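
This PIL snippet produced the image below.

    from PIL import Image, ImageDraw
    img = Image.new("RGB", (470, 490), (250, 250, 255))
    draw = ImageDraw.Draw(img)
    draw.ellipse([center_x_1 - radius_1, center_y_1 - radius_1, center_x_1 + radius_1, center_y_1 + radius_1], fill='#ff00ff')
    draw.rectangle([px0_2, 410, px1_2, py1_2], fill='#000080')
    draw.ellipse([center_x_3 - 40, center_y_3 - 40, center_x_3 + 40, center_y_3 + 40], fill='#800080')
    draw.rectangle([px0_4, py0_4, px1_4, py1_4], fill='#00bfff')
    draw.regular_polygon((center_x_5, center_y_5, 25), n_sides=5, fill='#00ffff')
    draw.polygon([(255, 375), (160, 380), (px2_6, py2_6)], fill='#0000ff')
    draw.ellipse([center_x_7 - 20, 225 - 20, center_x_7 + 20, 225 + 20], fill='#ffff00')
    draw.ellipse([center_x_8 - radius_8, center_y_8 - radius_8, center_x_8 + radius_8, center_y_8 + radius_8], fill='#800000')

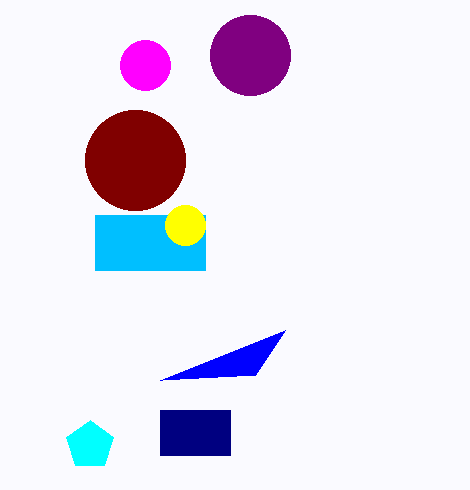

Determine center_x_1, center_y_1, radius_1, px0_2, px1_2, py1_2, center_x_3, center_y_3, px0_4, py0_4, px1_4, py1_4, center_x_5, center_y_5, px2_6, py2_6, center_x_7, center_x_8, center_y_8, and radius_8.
center_x_1 = 145
center_y_1 = 65
radius_1 = 25
px0_2 = 160
px1_2 = 230
py1_2 = 455
center_x_3 = 250
center_y_3 = 55
px0_4 = 95
py0_4 = 215
px1_4 = 205
py1_4 = 270
center_x_5 = 90
center_y_5 = 445
px2_6 = 285
py2_6 = 330
center_x_7 = 185
center_x_8 = 135
center_y_8 = 160
radius_8 = 50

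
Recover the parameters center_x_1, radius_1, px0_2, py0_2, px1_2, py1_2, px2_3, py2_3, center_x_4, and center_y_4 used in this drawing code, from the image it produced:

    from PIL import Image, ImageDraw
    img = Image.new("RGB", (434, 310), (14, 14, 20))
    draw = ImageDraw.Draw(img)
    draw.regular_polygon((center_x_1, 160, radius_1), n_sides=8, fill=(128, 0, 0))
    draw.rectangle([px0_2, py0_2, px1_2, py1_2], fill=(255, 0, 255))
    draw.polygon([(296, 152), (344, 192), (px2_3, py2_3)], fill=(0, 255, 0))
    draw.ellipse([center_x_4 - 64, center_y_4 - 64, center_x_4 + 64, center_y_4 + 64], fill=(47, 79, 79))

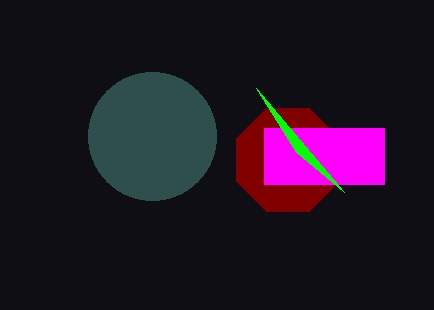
center_x_1 = 288
radius_1 = 56
px0_2 = 264
py0_2 = 128
px1_2 = 384
py1_2 = 184
px2_3 = 256
py2_3 = 88
center_x_4 = 152
center_y_4 = 136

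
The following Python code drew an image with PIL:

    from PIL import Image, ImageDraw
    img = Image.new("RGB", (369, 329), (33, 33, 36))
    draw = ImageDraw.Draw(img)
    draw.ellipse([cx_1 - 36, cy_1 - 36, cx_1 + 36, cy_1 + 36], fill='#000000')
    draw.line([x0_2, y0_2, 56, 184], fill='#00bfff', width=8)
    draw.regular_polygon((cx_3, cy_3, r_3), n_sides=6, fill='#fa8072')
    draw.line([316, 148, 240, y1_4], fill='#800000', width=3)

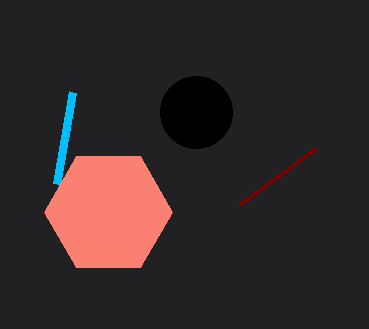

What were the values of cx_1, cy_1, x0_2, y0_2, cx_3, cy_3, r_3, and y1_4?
cx_1 = 196
cy_1 = 112
x0_2 = 72
y0_2 = 92
cx_3 = 108
cy_3 = 212
r_3 = 64
y1_4 = 204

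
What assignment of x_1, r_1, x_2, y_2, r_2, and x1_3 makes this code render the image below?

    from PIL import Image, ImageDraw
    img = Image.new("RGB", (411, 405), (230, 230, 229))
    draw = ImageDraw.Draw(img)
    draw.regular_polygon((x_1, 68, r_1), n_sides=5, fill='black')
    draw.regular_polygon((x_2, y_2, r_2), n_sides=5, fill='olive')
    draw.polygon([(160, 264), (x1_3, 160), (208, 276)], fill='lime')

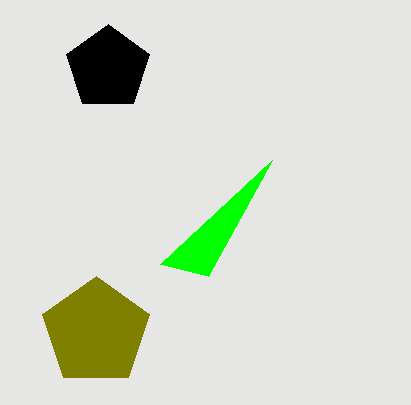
x_1 = 108; r_1 = 44; x_2 = 96; y_2 = 332; r_2 = 56; x1_3 = 272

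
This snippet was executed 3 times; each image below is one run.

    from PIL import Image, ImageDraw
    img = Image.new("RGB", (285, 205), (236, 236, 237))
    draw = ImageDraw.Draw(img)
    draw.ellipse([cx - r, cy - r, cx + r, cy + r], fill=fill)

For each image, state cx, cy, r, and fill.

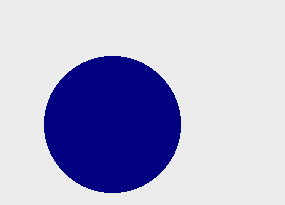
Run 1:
cx = 112, cy = 124, r = 68, fill = 'navy'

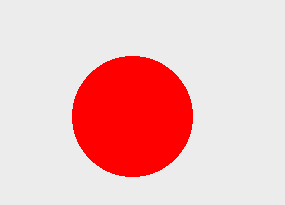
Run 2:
cx = 132; cy = 116; r = 60; fill = 'red'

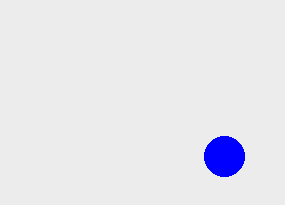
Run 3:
cx = 224
cy = 156
r = 20
fill = 'blue'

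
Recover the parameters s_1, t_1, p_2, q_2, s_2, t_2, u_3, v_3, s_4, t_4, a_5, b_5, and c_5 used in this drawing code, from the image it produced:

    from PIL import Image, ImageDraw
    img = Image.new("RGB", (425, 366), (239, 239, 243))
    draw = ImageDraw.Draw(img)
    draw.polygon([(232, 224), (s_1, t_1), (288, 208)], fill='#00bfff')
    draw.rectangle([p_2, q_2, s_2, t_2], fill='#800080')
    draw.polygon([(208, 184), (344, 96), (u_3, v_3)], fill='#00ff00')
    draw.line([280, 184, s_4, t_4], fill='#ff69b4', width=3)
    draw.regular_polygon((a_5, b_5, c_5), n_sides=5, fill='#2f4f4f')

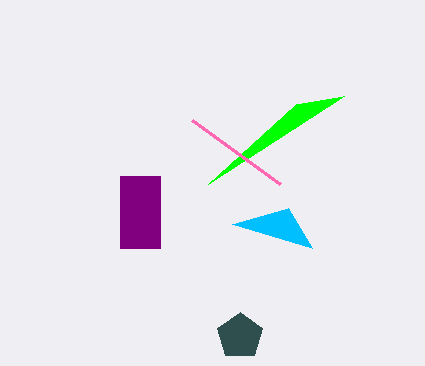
s_1 = 312
t_1 = 248
p_2 = 120
q_2 = 176
s_2 = 160
t_2 = 248
u_3 = 296
v_3 = 104
s_4 = 192
t_4 = 120
a_5 = 240
b_5 = 336
c_5 = 24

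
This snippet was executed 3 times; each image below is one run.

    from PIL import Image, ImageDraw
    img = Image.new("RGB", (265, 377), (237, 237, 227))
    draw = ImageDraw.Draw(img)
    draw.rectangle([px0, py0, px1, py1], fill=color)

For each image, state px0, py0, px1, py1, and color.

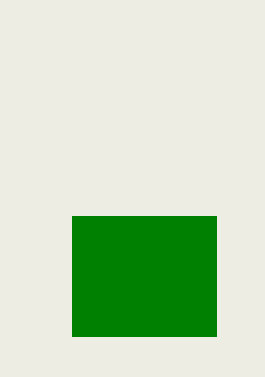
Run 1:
px0 = 72
py0 = 216
px1 = 216
py1 = 336
color = 'green'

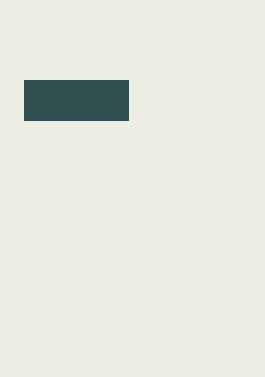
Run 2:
px0 = 24
py0 = 80
px1 = 128
py1 = 120
color = 'darkslategray'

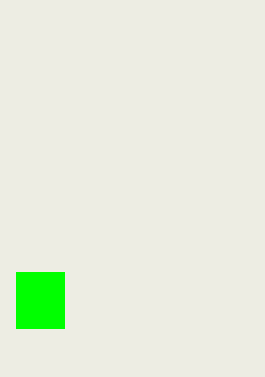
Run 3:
px0 = 16, py0 = 272, px1 = 64, py1 = 328, color = 'lime'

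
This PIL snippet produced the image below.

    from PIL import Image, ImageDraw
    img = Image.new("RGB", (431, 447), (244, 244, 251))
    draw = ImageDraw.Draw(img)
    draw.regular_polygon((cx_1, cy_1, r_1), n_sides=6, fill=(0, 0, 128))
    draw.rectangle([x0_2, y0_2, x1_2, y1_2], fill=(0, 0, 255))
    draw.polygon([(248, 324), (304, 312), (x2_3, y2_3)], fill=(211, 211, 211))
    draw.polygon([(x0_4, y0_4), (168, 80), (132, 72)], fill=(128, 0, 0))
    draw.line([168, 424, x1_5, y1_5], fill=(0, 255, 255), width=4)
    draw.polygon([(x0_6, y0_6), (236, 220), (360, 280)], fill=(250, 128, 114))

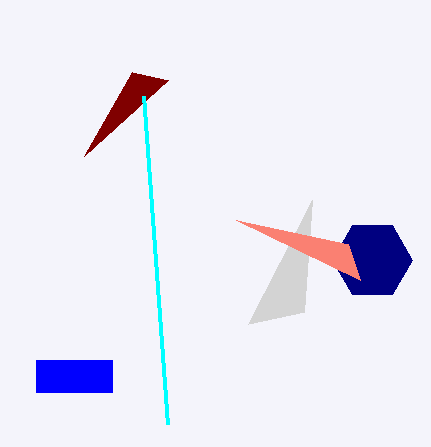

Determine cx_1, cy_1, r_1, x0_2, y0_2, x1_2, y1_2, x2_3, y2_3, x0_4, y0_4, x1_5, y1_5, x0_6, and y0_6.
cx_1 = 372, cy_1 = 260, r_1 = 40, x0_2 = 36, y0_2 = 360, x1_2 = 112, y1_2 = 392, x2_3 = 312, y2_3 = 200, x0_4 = 84, y0_4 = 156, x1_5 = 144, y1_5 = 96, x0_6 = 348, y0_6 = 244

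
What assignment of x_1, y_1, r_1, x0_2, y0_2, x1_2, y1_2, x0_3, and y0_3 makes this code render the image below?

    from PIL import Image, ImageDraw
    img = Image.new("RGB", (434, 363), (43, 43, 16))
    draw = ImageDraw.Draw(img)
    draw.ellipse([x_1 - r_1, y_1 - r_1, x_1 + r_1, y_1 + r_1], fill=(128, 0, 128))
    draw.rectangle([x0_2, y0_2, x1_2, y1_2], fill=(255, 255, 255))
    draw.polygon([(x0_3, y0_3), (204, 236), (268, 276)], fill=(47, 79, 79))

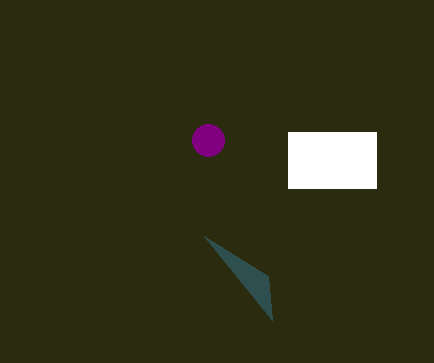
x_1 = 208
y_1 = 140
r_1 = 16
x0_2 = 288
y0_2 = 132
x1_2 = 376
y1_2 = 188
x0_3 = 272
y0_3 = 320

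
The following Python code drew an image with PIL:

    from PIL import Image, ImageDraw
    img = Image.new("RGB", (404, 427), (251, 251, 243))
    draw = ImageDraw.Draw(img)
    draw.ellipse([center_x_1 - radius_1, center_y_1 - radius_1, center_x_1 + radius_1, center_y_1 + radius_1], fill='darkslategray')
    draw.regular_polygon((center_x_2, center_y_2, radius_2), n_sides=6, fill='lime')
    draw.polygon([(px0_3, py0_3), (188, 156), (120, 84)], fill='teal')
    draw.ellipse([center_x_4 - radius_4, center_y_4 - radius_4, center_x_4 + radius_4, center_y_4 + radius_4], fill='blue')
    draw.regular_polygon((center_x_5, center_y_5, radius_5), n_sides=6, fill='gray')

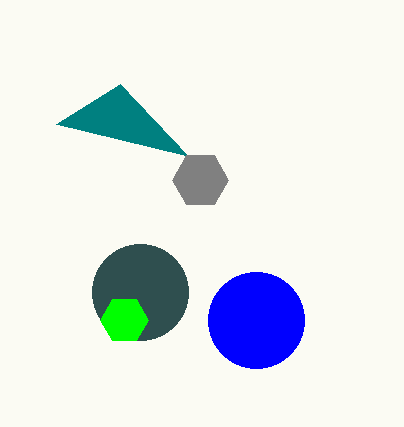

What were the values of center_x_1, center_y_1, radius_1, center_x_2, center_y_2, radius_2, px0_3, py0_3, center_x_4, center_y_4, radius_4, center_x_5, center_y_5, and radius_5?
center_x_1 = 140; center_y_1 = 292; radius_1 = 48; center_x_2 = 124; center_y_2 = 320; radius_2 = 24; px0_3 = 56; py0_3 = 124; center_x_4 = 256; center_y_4 = 320; radius_4 = 48; center_x_5 = 200; center_y_5 = 180; radius_5 = 28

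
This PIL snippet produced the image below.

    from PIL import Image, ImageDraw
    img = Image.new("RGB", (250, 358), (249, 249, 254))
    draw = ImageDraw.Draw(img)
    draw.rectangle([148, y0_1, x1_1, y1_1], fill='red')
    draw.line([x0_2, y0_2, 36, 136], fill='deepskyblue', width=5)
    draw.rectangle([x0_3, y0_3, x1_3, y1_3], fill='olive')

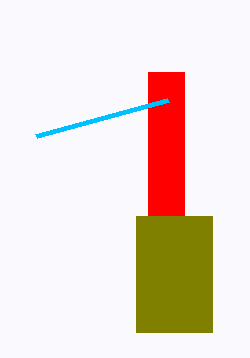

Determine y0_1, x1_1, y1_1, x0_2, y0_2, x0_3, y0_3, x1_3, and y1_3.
y0_1 = 72
x1_1 = 184
y1_1 = 216
x0_2 = 168
y0_2 = 100
x0_3 = 136
y0_3 = 216
x1_3 = 212
y1_3 = 332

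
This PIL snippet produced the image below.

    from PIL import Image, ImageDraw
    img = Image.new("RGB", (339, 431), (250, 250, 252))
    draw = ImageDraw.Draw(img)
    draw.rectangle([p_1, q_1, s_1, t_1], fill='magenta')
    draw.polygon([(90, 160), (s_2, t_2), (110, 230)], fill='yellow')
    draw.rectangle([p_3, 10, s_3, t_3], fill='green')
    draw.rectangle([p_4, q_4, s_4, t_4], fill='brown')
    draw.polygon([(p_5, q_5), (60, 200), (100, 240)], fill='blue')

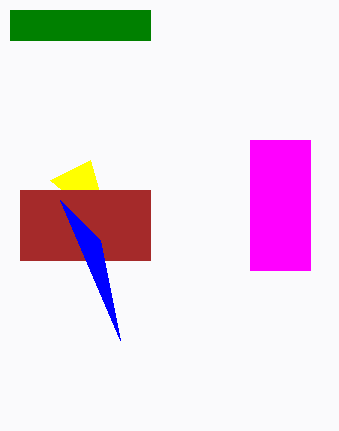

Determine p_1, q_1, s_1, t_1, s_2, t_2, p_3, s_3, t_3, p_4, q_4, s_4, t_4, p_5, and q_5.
p_1 = 250
q_1 = 140
s_1 = 310
t_1 = 270
s_2 = 50
t_2 = 180
p_3 = 10
s_3 = 150
t_3 = 40
p_4 = 20
q_4 = 190
s_4 = 150
t_4 = 260
p_5 = 120
q_5 = 340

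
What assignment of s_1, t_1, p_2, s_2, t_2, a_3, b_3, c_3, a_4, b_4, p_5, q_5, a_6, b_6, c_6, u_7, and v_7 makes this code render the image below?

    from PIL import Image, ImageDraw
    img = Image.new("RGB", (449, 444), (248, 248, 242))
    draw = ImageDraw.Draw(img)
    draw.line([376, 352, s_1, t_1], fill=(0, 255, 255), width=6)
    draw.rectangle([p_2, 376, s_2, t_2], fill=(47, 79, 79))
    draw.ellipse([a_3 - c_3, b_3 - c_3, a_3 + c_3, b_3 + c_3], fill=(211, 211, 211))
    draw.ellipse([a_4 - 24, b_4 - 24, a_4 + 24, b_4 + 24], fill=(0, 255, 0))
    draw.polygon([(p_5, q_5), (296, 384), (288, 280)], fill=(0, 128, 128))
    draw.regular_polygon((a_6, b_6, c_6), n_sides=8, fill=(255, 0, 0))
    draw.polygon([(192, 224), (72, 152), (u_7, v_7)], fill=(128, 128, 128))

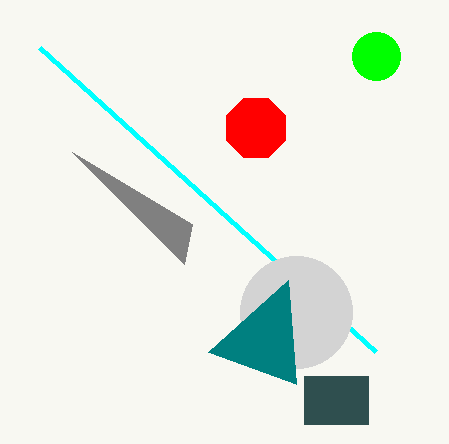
s_1 = 40, t_1 = 48, p_2 = 304, s_2 = 368, t_2 = 424, a_3 = 296, b_3 = 312, c_3 = 56, a_4 = 376, b_4 = 56, p_5 = 208, q_5 = 352, a_6 = 256, b_6 = 128, c_6 = 32, u_7 = 184, v_7 = 264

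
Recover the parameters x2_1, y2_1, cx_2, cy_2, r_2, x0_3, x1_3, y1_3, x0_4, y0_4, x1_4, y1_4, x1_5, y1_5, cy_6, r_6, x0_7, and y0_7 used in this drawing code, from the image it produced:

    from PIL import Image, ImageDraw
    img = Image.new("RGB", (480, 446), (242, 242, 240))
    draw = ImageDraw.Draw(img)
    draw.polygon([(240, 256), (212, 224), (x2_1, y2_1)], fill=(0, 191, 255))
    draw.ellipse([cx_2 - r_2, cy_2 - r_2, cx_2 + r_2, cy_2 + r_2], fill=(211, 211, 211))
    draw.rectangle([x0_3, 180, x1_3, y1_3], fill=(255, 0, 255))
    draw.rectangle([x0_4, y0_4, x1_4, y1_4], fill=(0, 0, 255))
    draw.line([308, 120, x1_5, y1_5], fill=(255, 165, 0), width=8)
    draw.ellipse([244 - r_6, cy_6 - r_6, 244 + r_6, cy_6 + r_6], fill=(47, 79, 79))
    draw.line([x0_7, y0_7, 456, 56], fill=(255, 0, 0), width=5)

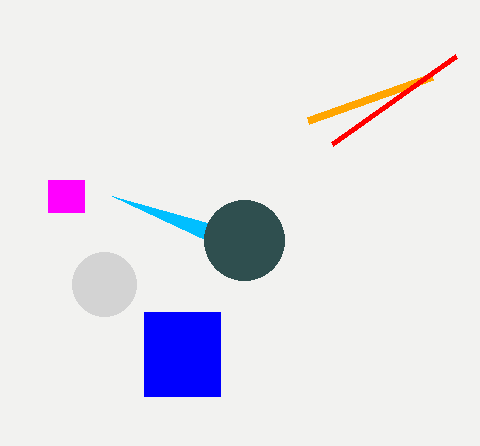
x2_1 = 112
y2_1 = 196
cx_2 = 104
cy_2 = 284
r_2 = 32
x0_3 = 48
x1_3 = 84
y1_3 = 212
x0_4 = 144
y0_4 = 312
x1_4 = 220
y1_4 = 396
x1_5 = 432
y1_5 = 76
cy_6 = 240
r_6 = 40
x0_7 = 332
y0_7 = 144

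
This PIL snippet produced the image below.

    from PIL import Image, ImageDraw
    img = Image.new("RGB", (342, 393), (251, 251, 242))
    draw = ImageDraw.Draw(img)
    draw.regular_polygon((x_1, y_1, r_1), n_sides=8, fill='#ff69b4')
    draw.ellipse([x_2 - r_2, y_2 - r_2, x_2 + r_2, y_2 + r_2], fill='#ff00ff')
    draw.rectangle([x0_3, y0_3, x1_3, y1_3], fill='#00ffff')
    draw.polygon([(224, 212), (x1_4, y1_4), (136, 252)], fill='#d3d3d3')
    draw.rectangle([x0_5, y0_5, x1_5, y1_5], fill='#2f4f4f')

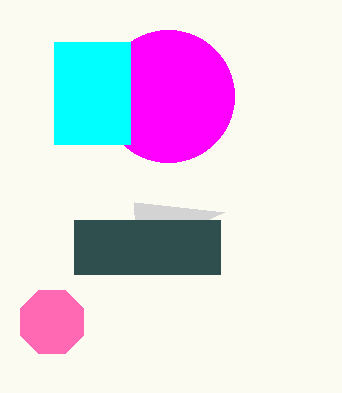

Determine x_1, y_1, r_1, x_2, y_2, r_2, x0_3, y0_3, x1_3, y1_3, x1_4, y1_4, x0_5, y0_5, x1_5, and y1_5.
x_1 = 52, y_1 = 322, r_1 = 34, x_2 = 168, y_2 = 96, r_2 = 66, x0_3 = 54, y0_3 = 42, x1_3 = 130, y1_3 = 144, x1_4 = 134, y1_4 = 202, x0_5 = 74, y0_5 = 220, x1_5 = 220, y1_5 = 274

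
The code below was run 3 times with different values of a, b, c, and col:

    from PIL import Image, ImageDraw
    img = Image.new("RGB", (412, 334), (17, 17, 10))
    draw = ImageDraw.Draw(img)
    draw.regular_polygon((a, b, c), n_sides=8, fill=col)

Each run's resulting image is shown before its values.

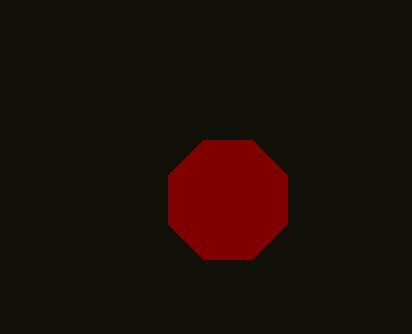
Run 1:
a = 228, b = 200, c = 64, col = 'maroon'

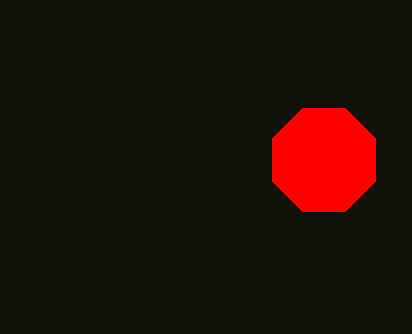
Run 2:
a = 324; b = 160; c = 56; col = 'red'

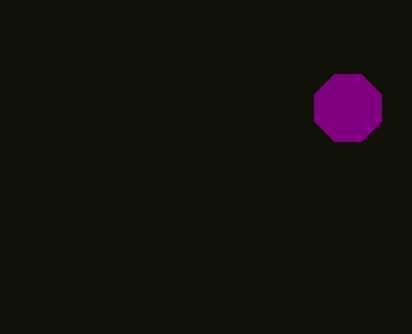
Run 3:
a = 348
b = 108
c = 36
col = 'purple'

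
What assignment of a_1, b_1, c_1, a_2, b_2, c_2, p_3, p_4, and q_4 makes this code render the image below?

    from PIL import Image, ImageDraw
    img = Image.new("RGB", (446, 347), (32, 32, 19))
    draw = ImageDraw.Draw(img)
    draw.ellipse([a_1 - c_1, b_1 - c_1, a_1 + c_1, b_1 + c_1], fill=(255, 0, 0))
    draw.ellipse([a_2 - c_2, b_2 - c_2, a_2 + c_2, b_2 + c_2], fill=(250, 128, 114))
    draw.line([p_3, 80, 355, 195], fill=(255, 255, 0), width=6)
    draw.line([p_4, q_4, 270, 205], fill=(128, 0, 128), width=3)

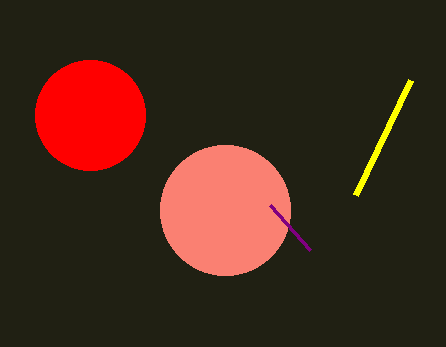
a_1 = 90, b_1 = 115, c_1 = 55, a_2 = 225, b_2 = 210, c_2 = 65, p_3 = 410, p_4 = 310, q_4 = 250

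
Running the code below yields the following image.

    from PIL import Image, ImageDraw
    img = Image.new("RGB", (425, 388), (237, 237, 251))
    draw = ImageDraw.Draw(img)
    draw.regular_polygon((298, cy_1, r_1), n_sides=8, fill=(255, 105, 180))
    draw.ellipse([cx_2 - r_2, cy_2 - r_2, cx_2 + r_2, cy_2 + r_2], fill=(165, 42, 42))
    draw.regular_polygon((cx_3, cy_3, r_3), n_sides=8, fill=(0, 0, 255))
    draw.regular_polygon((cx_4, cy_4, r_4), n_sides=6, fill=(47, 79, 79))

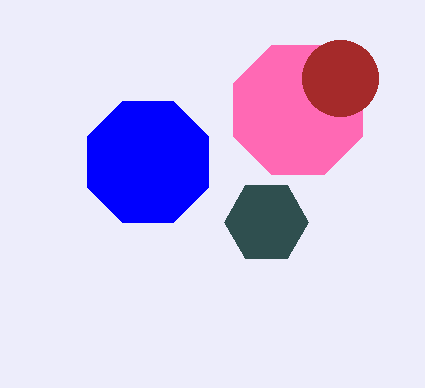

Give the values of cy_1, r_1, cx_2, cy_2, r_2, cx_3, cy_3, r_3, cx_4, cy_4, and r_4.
cy_1 = 110; r_1 = 70; cx_2 = 340; cy_2 = 78; r_2 = 38; cx_3 = 148; cy_3 = 162; r_3 = 66; cx_4 = 266; cy_4 = 222; r_4 = 42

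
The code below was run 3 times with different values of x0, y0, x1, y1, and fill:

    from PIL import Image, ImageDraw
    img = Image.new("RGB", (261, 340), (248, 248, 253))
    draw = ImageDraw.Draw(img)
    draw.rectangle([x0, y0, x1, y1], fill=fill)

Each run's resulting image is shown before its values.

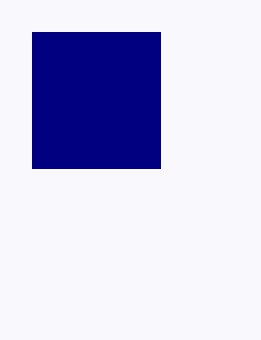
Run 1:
x0 = 32
y0 = 32
x1 = 160
y1 = 168
fill = 'navy'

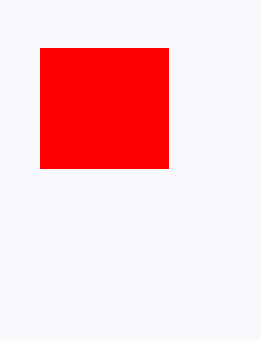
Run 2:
x0 = 40
y0 = 48
x1 = 168
y1 = 168
fill = 'red'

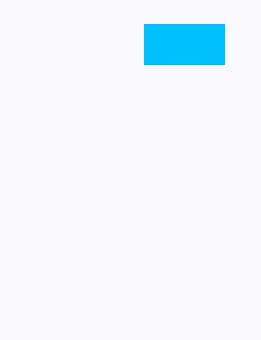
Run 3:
x0 = 144; y0 = 24; x1 = 224; y1 = 64; fill = 'deepskyblue'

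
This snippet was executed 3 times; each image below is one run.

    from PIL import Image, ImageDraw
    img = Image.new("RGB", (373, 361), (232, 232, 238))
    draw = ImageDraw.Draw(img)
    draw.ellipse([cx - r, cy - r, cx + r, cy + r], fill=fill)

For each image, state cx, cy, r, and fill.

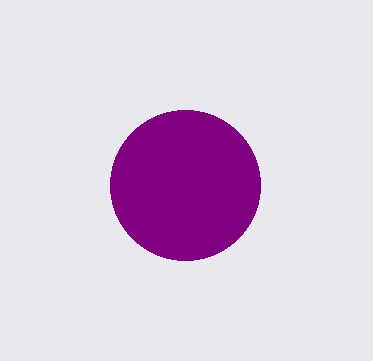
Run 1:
cx = 185
cy = 185
r = 75
fill = 'purple'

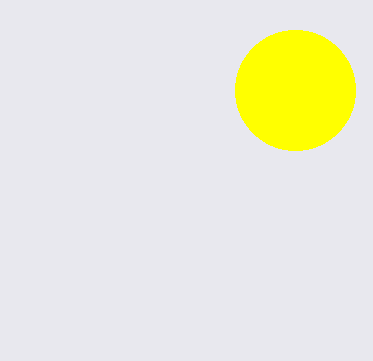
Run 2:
cx = 295, cy = 90, r = 60, fill = 'yellow'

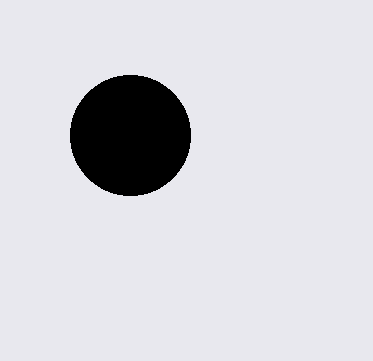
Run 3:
cx = 130; cy = 135; r = 60; fill = 'black'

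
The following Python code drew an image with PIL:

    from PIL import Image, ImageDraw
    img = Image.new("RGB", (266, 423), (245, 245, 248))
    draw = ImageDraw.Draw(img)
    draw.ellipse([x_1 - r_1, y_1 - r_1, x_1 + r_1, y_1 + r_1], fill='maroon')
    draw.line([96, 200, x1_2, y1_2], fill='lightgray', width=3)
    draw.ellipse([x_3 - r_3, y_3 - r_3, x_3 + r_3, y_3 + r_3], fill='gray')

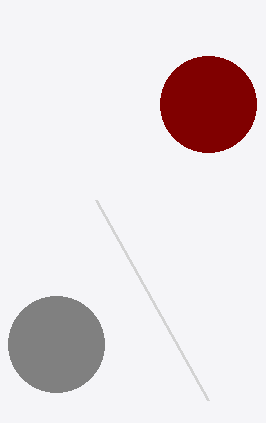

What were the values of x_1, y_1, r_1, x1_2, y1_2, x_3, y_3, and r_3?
x_1 = 208
y_1 = 104
r_1 = 48
x1_2 = 208
y1_2 = 400
x_3 = 56
y_3 = 344
r_3 = 48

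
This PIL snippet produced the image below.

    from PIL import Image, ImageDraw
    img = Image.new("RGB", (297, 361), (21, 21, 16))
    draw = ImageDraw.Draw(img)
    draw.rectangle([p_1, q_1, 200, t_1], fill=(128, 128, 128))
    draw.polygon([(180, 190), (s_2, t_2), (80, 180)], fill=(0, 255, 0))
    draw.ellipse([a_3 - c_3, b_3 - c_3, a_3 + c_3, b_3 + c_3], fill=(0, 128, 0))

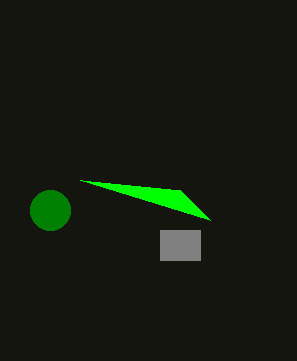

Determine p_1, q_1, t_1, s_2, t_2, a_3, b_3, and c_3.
p_1 = 160
q_1 = 230
t_1 = 260
s_2 = 210
t_2 = 220
a_3 = 50
b_3 = 210
c_3 = 20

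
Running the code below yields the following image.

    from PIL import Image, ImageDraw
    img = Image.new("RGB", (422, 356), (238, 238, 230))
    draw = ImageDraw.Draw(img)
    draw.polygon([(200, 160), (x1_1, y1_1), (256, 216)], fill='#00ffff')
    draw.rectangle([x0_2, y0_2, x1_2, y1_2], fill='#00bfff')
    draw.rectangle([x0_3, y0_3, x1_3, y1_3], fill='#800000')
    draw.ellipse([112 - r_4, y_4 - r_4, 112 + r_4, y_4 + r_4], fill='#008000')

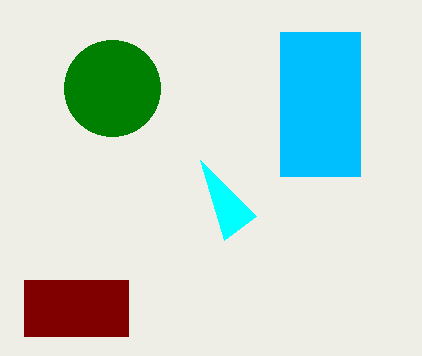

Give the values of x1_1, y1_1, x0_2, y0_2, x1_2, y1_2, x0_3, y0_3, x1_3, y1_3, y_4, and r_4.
x1_1 = 224; y1_1 = 240; x0_2 = 280; y0_2 = 32; x1_2 = 360; y1_2 = 176; x0_3 = 24; y0_3 = 280; x1_3 = 128; y1_3 = 336; y_4 = 88; r_4 = 48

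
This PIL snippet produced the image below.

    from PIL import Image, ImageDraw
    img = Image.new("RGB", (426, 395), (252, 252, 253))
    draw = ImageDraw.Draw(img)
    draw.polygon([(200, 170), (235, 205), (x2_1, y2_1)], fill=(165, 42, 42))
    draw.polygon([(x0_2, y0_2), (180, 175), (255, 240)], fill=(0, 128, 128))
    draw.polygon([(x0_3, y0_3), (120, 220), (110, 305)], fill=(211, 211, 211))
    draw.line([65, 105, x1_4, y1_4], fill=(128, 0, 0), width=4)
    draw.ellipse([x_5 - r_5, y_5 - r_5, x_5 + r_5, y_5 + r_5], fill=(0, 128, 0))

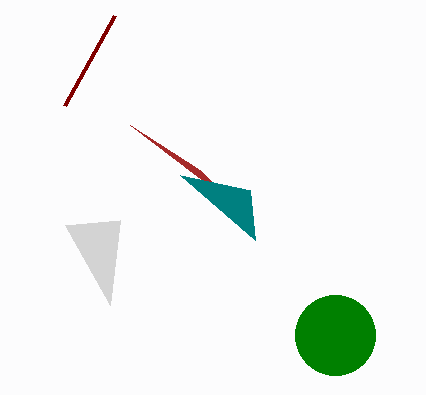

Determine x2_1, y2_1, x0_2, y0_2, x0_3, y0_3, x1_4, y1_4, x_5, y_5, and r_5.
x2_1 = 130; y2_1 = 125; x0_2 = 250; y0_2 = 190; x0_3 = 65; y0_3 = 225; x1_4 = 115; y1_4 = 15; x_5 = 335; y_5 = 335; r_5 = 40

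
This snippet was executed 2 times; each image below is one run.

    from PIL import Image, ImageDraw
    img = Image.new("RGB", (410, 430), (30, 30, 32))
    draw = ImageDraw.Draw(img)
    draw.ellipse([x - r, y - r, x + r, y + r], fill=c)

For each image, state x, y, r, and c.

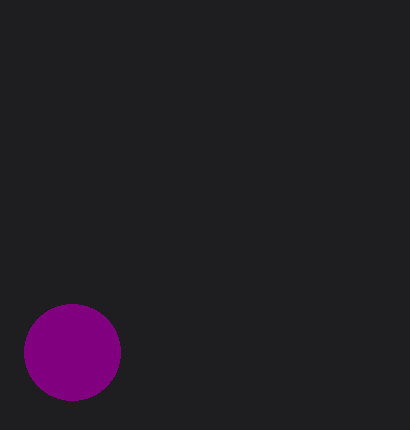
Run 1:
x = 72; y = 352; r = 48; c = 'purple'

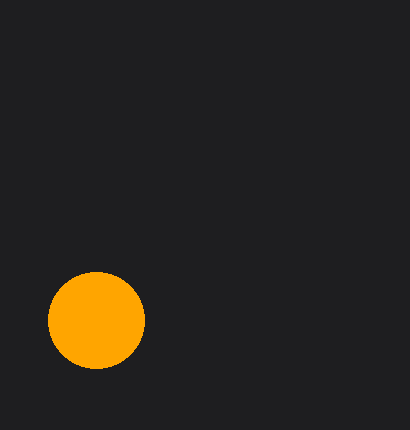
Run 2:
x = 96, y = 320, r = 48, c = 'orange'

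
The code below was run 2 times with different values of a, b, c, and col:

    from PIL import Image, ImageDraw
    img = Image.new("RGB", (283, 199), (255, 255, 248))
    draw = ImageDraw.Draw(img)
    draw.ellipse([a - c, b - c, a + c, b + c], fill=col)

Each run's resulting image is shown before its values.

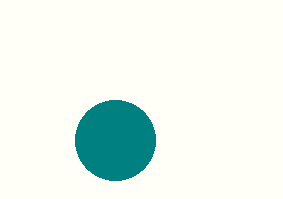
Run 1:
a = 115; b = 140; c = 40; col = 'teal'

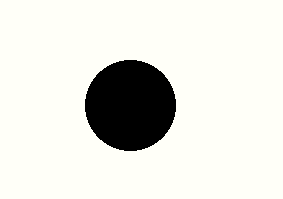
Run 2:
a = 130, b = 105, c = 45, col = 'black'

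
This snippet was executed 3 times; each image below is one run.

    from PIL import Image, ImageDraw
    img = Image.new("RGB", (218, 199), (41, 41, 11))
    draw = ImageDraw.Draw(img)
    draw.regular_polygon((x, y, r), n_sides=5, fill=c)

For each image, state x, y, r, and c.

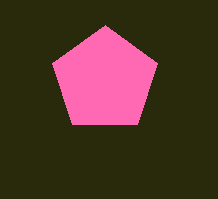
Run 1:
x = 105
y = 80
r = 55
c = 'hotpink'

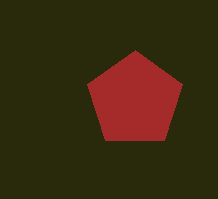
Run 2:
x = 135, y = 100, r = 50, c = 'brown'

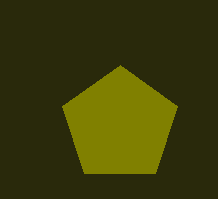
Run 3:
x = 120, y = 125, r = 60, c = 'olive'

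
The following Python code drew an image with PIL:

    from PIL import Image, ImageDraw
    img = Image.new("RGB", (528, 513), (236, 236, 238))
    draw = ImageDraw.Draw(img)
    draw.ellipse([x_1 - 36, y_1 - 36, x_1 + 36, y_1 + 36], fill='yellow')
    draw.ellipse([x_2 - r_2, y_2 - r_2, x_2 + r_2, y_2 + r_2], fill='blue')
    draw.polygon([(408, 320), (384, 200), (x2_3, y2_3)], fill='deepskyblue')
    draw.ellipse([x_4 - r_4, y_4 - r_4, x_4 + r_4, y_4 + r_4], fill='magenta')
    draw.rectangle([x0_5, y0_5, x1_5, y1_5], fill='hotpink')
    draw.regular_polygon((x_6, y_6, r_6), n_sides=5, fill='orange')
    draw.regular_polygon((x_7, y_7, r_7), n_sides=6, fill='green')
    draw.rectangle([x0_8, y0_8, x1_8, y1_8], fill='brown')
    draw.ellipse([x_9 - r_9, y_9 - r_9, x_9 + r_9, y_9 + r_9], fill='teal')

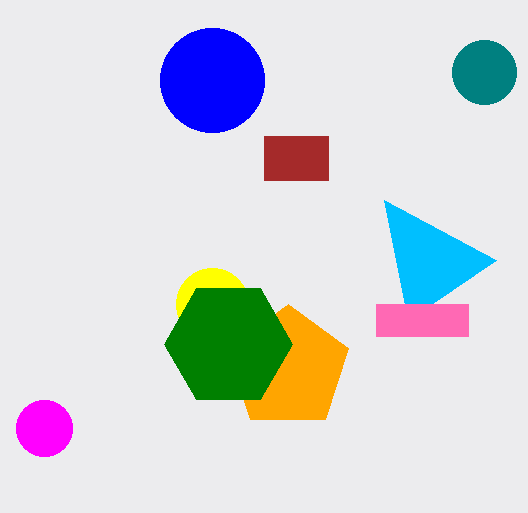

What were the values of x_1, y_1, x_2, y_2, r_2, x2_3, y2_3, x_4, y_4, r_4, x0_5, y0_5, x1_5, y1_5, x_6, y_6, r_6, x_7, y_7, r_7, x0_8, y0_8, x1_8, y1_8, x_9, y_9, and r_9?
x_1 = 212; y_1 = 304; x_2 = 212; y_2 = 80; r_2 = 52; x2_3 = 496; y2_3 = 260; x_4 = 44; y_4 = 428; r_4 = 28; x0_5 = 376; y0_5 = 304; x1_5 = 468; y1_5 = 336; x_6 = 288; y_6 = 368; r_6 = 64; x_7 = 228; y_7 = 344; r_7 = 64; x0_8 = 264; y0_8 = 136; x1_8 = 328; y1_8 = 180; x_9 = 484; y_9 = 72; r_9 = 32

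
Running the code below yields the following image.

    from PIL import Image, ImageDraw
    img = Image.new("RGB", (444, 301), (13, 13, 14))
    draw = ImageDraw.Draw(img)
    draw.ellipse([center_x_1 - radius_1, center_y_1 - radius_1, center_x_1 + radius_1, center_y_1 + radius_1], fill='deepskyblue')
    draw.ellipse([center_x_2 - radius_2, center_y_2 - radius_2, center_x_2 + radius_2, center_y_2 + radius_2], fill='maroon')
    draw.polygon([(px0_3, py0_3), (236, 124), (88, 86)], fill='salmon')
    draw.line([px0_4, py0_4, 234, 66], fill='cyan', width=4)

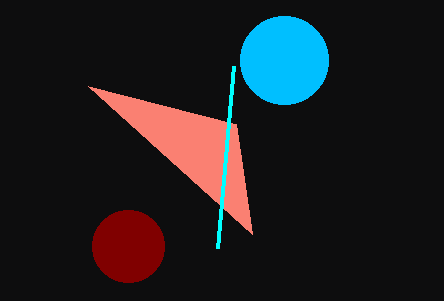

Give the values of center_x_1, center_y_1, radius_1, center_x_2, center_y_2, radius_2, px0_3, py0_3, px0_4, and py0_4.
center_x_1 = 284; center_y_1 = 60; radius_1 = 44; center_x_2 = 128; center_y_2 = 246; radius_2 = 36; px0_3 = 252; py0_3 = 234; px0_4 = 218; py0_4 = 248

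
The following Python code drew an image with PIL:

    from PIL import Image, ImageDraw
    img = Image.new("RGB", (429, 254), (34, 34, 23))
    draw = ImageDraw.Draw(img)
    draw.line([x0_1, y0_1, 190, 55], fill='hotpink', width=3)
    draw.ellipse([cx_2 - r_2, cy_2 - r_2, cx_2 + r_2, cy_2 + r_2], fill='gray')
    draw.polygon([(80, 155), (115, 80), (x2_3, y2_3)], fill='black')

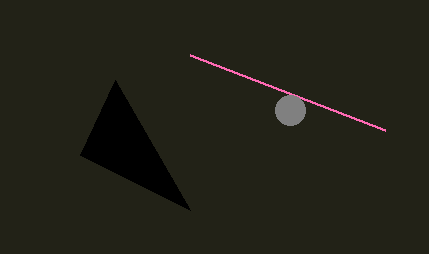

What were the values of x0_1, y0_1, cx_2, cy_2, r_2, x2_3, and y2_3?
x0_1 = 385; y0_1 = 130; cx_2 = 290; cy_2 = 110; r_2 = 15; x2_3 = 190; y2_3 = 210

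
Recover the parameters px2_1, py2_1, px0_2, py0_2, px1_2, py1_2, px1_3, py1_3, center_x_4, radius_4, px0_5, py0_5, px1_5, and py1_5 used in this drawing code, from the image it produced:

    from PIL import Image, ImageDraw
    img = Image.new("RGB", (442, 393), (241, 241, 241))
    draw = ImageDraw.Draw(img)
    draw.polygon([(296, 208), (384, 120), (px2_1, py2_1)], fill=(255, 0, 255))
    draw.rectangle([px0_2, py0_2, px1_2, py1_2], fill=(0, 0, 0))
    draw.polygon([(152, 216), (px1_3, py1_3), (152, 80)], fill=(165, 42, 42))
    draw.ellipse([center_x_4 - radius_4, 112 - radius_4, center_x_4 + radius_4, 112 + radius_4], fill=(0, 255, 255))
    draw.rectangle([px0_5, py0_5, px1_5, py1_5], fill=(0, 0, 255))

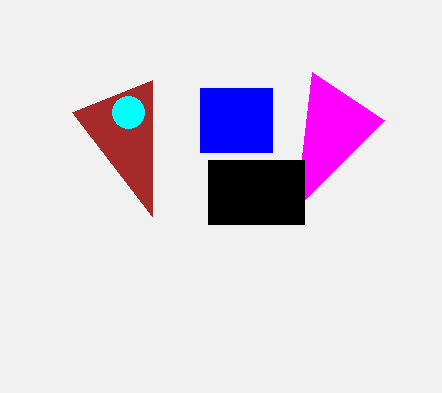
px2_1 = 312; py2_1 = 72; px0_2 = 208; py0_2 = 160; px1_2 = 304; py1_2 = 224; px1_3 = 72; py1_3 = 112; center_x_4 = 128; radius_4 = 16; px0_5 = 200; py0_5 = 88; px1_5 = 272; py1_5 = 152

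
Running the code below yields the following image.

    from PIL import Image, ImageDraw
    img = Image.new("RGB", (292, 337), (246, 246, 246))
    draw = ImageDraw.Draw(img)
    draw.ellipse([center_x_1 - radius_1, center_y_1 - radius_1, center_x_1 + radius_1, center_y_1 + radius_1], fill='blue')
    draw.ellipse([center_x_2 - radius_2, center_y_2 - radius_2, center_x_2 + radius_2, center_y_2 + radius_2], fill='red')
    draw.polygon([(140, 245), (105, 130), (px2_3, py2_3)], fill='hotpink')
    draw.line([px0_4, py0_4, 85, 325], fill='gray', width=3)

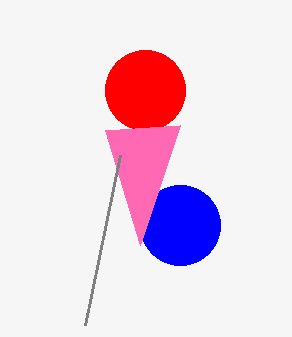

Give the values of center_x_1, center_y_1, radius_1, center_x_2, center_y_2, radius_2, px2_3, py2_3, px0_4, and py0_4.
center_x_1 = 180, center_y_1 = 225, radius_1 = 40, center_x_2 = 145, center_y_2 = 90, radius_2 = 40, px2_3 = 180, py2_3 = 125, px0_4 = 120, py0_4 = 155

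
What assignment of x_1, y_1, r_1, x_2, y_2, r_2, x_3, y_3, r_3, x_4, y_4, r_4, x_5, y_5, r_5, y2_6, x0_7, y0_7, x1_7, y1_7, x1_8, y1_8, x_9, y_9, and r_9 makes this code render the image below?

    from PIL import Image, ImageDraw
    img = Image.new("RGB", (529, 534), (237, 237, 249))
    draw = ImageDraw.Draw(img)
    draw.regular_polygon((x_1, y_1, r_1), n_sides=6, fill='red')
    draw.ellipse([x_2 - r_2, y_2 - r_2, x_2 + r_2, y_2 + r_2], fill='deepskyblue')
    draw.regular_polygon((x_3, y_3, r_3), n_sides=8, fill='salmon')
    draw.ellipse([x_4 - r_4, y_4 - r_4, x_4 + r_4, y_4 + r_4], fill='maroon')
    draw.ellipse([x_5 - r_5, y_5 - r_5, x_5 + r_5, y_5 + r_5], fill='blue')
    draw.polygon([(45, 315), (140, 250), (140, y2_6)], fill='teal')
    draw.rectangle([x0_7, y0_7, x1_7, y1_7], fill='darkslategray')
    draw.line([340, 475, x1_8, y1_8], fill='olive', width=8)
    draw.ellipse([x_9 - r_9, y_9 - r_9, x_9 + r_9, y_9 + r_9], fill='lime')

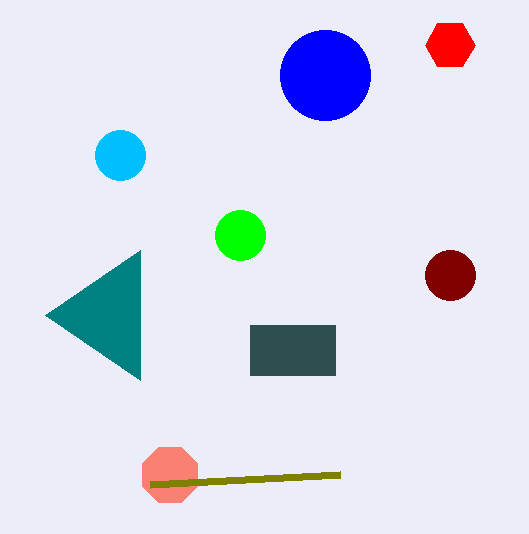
x_1 = 450
y_1 = 45
r_1 = 25
x_2 = 120
y_2 = 155
r_2 = 25
x_3 = 170
y_3 = 475
r_3 = 30
x_4 = 450
y_4 = 275
r_4 = 25
x_5 = 325
y_5 = 75
r_5 = 45
y2_6 = 380
x0_7 = 250
y0_7 = 325
x1_7 = 335
y1_7 = 375
x1_8 = 150
y1_8 = 485
x_9 = 240
y_9 = 235
r_9 = 25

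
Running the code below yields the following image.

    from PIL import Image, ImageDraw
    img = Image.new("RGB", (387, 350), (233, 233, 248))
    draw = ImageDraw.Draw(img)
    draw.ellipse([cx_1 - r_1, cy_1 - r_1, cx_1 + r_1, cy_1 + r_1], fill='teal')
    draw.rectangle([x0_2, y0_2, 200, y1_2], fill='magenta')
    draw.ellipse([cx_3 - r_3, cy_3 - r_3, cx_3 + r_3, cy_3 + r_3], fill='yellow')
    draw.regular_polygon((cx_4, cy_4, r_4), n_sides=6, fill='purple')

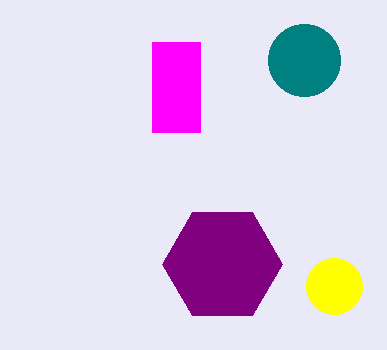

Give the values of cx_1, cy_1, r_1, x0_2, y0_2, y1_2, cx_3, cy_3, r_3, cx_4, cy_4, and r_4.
cx_1 = 304, cy_1 = 60, r_1 = 36, x0_2 = 152, y0_2 = 42, y1_2 = 132, cx_3 = 334, cy_3 = 286, r_3 = 28, cx_4 = 222, cy_4 = 264, r_4 = 60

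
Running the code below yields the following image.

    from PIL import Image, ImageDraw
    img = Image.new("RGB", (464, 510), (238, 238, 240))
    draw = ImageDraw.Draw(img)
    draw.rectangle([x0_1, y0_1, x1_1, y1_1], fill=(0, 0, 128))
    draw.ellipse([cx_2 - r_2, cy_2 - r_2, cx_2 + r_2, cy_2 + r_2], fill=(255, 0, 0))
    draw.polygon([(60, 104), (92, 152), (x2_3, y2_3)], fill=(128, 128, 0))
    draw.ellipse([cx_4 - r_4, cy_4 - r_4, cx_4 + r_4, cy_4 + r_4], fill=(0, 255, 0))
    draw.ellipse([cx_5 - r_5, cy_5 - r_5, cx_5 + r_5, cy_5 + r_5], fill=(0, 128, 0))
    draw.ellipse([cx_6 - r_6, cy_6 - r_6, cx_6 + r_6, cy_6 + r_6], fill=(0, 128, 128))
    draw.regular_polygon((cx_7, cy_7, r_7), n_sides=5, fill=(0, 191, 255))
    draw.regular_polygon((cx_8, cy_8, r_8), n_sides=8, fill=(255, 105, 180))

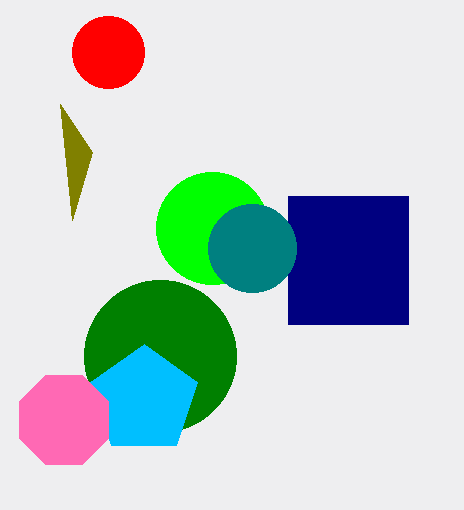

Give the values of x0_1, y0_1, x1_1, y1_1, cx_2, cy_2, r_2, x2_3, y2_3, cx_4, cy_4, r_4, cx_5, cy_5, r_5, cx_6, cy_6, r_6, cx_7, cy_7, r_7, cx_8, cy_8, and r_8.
x0_1 = 288, y0_1 = 196, x1_1 = 408, y1_1 = 324, cx_2 = 108, cy_2 = 52, r_2 = 36, x2_3 = 72, y2_3 = 220, cx_4 = 212, cy_4 = 228, r_4 = 56, cx_5 = 160, cy_5 = 356, r_5 = 76, cx_6 = 252, cy_6 = 248, r_6 = 44, cx_7 = 144, cy_7 = 400, r_7 = 56, cx_8 = 64, cy_8 = 420, r_8 = 48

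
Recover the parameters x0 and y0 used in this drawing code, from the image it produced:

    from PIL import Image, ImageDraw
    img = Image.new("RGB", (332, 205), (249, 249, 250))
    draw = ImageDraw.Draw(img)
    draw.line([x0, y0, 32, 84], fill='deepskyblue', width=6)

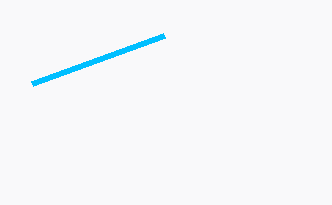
x0 = 164; y0 = 36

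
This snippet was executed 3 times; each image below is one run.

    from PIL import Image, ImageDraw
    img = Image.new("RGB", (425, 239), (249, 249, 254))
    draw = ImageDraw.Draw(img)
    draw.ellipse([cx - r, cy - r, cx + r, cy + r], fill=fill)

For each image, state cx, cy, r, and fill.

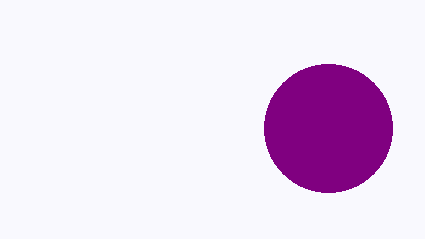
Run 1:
cx = 328
cy = 128
r = 64
fill = 'purple'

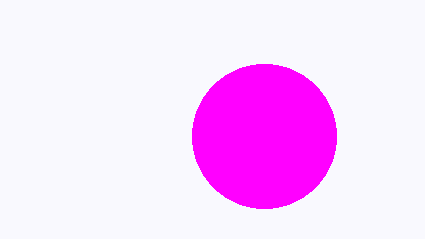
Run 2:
cx = 264, cy = 136, r = 72, fill = 'magenta'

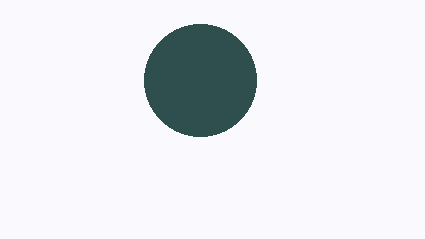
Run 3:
cx = 200; cy = 80; r = 56; fill = 'darkslategray'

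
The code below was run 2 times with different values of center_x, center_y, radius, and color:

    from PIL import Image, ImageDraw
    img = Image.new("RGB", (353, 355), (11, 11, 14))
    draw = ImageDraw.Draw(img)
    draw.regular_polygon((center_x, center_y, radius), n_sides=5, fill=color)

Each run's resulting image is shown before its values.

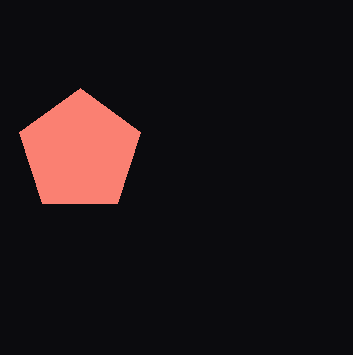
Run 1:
center_x = 80; center_y = 152; radius = 64; color = 'salmon'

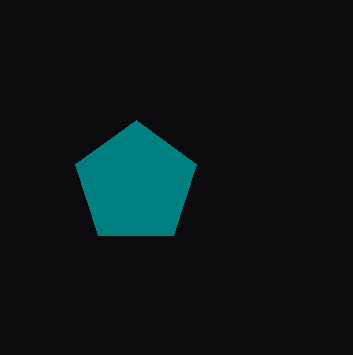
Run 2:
center_x = 136
center_y = 184
radius = 64
color = 'teal'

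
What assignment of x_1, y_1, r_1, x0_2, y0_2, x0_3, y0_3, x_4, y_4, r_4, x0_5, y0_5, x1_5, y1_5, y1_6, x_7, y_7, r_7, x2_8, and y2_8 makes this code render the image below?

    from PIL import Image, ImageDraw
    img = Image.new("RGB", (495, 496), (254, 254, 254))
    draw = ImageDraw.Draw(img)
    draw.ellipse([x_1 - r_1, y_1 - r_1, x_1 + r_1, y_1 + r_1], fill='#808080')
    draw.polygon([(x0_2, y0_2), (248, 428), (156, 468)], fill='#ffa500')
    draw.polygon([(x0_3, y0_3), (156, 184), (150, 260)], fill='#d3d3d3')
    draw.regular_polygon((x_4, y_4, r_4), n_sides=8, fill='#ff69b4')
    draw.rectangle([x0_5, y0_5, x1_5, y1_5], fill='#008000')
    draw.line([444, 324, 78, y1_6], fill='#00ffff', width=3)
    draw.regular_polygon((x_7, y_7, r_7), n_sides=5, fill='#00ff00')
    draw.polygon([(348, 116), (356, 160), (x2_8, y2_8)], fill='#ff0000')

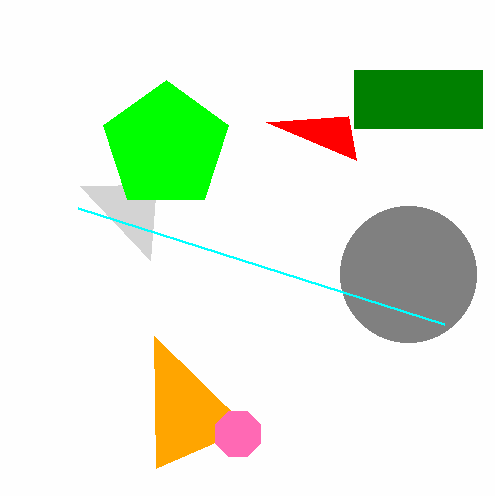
x_1 = 408
y_1 = 274
r_1 = 68
x0_2 = 154
y0_2 = 336
x0_3 = 80
y0_3 = 186
x_4 = 238
y_4 = 434
r_4 = 24
x0_5 = 354
y0_5 = 70
x1_5 = 482
y1_5 = 128
y1_6 = 208
x_7 = 166
y_7 = 146
r_7 = 66
x2_8 = 266
y2_8 = 122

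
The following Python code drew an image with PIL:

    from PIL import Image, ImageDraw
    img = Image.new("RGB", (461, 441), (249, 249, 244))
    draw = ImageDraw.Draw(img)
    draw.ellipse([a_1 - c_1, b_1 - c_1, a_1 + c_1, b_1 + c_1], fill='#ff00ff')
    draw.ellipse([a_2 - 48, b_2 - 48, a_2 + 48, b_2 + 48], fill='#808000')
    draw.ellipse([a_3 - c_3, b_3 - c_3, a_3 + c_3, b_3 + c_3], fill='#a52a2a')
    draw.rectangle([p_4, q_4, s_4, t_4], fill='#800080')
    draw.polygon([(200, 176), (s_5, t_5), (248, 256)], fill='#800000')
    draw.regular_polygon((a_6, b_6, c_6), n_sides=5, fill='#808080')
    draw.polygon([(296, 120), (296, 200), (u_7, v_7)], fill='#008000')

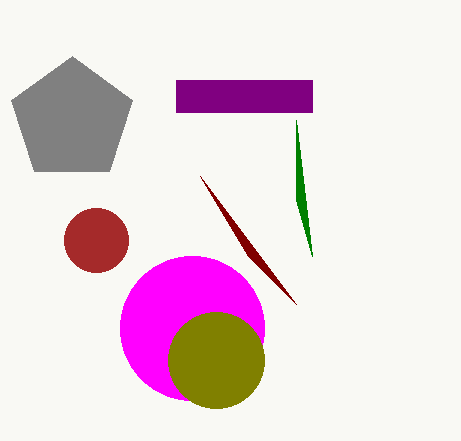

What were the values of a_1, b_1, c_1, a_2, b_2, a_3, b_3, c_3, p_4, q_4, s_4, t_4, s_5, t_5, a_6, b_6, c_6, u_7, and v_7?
a_1 = 192; b_1 = 328; c_1 = 72; a_2 = 216; b_2 = 360; a_3 = 96; b_3 = 240; c_3 = 32; p_4 = 176; q_4 = 80; s_4 = 312; t_4 = 112; s_5 = 296; t_5 = 304; a_6 = 72; b_6 = 120; c_6 = 64; u_7 = 312; v_7 = 256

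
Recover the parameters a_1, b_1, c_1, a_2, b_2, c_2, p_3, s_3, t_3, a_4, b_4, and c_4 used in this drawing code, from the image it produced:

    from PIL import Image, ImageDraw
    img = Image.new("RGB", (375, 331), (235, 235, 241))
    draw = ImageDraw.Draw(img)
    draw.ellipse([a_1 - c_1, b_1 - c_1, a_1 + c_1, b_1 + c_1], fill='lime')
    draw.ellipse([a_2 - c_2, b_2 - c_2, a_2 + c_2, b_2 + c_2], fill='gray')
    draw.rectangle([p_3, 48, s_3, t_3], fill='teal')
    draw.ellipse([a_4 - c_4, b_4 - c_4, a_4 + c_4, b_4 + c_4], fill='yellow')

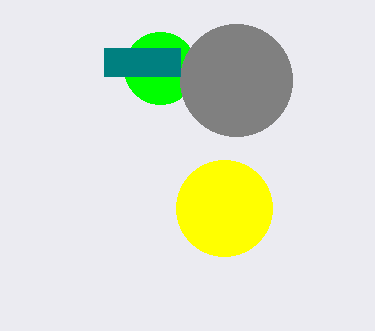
a_1 = 160
b_1 = 68
c_1 = 36
a_2 = 236
b_2 = 80
c_2 = 56
p_3 = 104
s_3 = 180
t_3 = 76
a_4 = 224
b_4 = 208
c_4 = 48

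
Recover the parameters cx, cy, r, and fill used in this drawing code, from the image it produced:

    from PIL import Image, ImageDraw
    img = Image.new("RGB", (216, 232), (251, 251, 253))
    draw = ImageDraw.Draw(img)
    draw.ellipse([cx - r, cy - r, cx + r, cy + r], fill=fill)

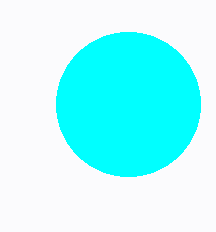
cx = 128
cy = 104
r = 72
fill = 'cyan'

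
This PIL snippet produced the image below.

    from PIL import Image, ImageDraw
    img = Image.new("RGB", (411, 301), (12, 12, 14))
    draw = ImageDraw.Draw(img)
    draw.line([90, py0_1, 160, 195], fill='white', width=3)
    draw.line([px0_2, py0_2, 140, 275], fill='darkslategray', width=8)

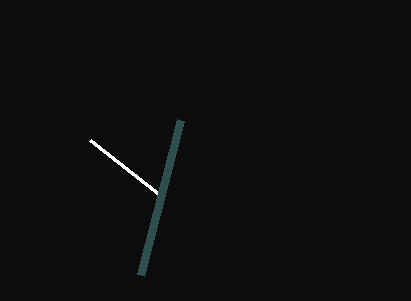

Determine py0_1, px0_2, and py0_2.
py0_1 = 140
px0_2 = 180
py0_2 = 120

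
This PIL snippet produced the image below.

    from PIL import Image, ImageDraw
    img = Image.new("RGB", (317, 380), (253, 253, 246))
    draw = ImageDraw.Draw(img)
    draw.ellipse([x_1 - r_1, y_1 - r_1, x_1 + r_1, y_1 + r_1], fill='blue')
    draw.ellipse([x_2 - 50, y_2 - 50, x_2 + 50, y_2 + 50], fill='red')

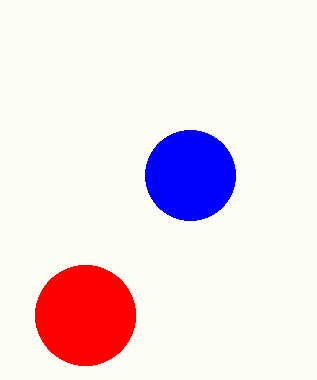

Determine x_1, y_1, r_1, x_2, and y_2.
x_1 = 190
y_1 = 175
r_1 = 45
x_2 = 85
y_2 = 315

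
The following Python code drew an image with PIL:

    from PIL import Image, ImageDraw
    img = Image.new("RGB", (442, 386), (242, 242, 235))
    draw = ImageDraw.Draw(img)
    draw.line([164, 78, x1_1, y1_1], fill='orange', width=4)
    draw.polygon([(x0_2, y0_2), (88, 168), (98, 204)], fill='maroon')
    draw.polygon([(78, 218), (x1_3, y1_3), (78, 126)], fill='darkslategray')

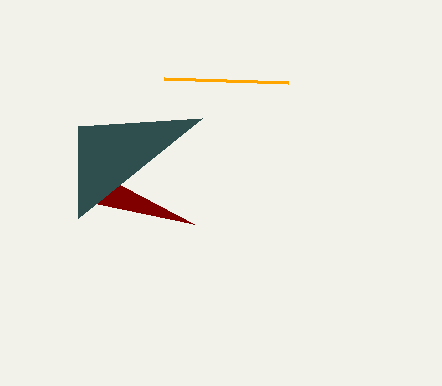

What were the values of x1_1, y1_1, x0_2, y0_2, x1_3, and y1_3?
x1_1 = 288; y1_1 = 82; x0_2 = 194; y0_2 = 224; x1_3 = 202; y1_3 = 118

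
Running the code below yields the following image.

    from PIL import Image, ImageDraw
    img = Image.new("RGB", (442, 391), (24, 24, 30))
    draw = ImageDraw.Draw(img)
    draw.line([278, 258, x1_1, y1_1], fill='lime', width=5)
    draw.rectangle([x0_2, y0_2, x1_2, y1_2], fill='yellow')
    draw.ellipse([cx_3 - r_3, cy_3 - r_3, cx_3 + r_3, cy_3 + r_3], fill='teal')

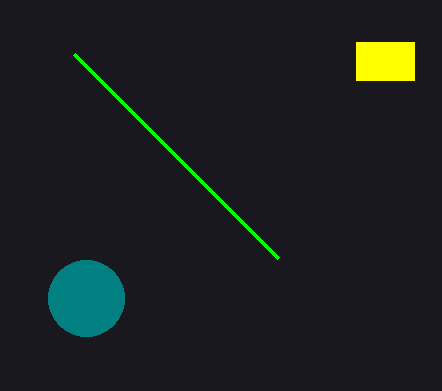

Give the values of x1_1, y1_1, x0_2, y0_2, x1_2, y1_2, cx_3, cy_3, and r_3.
x1_1 = 74, y1_1 = 54, x0_2 = 356, y0_2 = 42, x1_2 = 414, y1_2 = 80, cx_3 = 86, cy_3 = 298, r_3 = 38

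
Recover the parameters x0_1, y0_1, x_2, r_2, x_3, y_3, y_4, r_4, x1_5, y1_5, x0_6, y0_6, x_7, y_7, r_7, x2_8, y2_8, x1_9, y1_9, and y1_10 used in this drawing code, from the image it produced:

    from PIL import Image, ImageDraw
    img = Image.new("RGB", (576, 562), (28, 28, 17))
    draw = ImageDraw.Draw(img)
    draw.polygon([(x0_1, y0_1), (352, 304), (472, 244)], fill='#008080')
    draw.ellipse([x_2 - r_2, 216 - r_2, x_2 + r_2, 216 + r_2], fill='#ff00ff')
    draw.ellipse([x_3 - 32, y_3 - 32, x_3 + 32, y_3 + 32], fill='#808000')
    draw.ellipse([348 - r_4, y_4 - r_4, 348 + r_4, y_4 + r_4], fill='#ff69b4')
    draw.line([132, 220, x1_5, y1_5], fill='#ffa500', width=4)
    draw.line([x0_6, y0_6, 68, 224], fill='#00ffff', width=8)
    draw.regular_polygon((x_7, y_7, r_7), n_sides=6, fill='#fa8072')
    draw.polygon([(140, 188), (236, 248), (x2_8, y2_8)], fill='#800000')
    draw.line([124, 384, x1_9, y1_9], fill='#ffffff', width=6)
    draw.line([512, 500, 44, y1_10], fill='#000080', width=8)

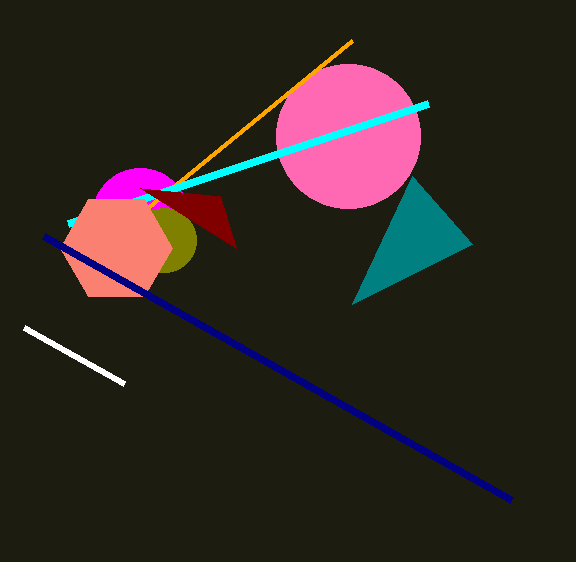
x0_1 = 412; y0_1 = 176; x_2 = 140; r_2 = 48; x_3 = 164; y_3 = 240; y_4 = 136; r_4 = 72; x1_5 = 352; y1_5 = 40; x0_6 = 428; y0_6 = 104; x_7 = 116; y_7 = 248; r_7 = 56; x2_8 = 220; y2_8 = 196; x1_9 = 24; y1_9 = 328; y1_10 = 236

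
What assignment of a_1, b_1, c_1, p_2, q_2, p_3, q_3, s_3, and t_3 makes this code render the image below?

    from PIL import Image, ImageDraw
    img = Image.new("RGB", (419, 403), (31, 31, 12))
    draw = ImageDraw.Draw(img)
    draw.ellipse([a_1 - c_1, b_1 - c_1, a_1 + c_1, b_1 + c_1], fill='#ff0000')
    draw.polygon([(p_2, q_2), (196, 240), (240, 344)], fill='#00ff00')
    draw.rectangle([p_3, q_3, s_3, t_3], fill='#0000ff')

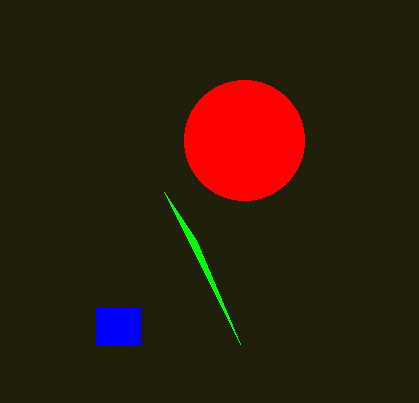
a_1 = 244, b_1 = 140, c_1 = 60, p_2 = 164, q_2 = 192, p_3 = 96, q_3 = 308, s_3 = 140, t_3 = 344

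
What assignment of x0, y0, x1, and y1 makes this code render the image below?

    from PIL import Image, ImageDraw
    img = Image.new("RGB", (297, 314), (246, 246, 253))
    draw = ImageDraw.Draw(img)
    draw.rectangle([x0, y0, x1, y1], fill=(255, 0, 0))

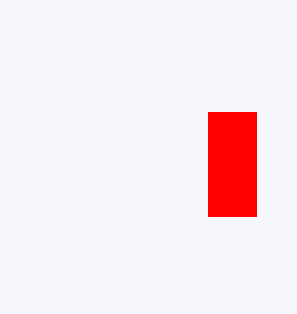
x0 = 208, y0 = 112, x1 = 256, y1 = 216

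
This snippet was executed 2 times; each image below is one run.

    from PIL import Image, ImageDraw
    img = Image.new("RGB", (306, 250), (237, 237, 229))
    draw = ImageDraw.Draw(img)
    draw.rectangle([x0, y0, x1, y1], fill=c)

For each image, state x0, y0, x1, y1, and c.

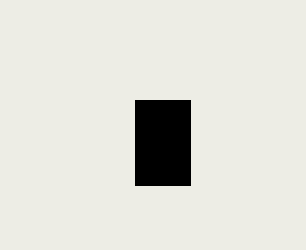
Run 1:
x0 = 135; y0 = 100; x1 = 190; y1 = 185; c = 'black'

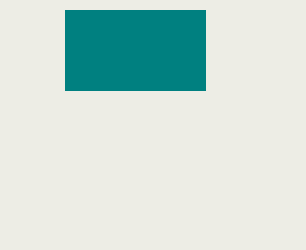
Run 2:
x0 = 65, y0 = 10, x1 = 205, y1 = 90, c = 'teal'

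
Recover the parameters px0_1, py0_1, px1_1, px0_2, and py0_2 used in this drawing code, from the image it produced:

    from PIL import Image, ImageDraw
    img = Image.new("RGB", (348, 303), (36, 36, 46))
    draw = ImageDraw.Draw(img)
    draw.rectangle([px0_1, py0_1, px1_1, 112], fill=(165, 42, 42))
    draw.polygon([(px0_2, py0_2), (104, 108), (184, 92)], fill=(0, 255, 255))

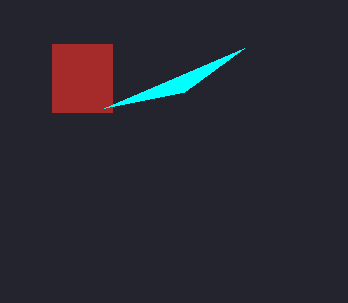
px0_1 = 52, py0_1 = 44, px1_1 = 112, px0_2 = 244, py0_2 = 48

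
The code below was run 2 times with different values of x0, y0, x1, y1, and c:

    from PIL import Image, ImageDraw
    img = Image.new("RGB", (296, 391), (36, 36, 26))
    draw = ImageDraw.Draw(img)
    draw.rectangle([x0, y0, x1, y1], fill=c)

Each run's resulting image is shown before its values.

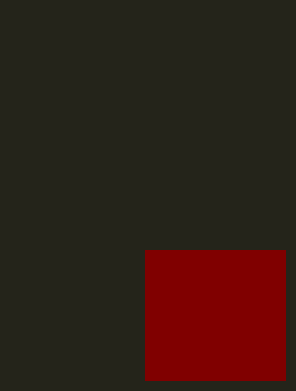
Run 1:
x0 = 145
y0 = 250
x1 = 285
y1 = 380
c = 'maroon'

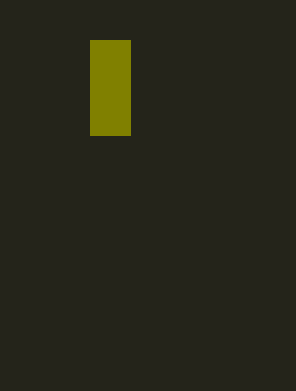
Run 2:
x0 = 90; y0 = 40; x1 = 130; y1 = 135; c = 'olive'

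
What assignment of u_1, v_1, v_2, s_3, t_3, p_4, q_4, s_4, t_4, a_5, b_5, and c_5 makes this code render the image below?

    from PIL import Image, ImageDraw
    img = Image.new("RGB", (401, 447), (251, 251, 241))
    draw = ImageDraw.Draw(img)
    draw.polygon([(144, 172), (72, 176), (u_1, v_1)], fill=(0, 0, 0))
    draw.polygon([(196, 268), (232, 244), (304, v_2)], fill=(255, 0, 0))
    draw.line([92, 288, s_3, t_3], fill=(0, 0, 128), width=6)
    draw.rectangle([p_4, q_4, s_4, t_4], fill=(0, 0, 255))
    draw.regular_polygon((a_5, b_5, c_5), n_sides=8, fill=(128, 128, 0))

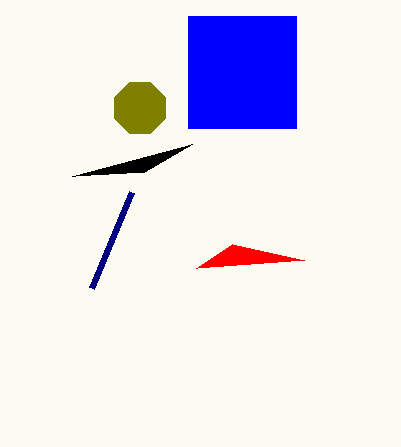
u_1 = 192
v_1 = 144
v_2 = 260
s_3 = 132
t_3 = 192
p_4 = 188
q_4 = 16
s_4 = 296
t_4 = 128
a_5 = 140
b_5 = 108
c_5 = 28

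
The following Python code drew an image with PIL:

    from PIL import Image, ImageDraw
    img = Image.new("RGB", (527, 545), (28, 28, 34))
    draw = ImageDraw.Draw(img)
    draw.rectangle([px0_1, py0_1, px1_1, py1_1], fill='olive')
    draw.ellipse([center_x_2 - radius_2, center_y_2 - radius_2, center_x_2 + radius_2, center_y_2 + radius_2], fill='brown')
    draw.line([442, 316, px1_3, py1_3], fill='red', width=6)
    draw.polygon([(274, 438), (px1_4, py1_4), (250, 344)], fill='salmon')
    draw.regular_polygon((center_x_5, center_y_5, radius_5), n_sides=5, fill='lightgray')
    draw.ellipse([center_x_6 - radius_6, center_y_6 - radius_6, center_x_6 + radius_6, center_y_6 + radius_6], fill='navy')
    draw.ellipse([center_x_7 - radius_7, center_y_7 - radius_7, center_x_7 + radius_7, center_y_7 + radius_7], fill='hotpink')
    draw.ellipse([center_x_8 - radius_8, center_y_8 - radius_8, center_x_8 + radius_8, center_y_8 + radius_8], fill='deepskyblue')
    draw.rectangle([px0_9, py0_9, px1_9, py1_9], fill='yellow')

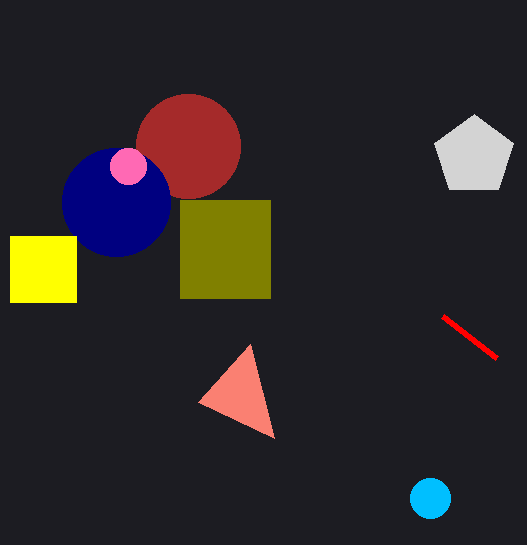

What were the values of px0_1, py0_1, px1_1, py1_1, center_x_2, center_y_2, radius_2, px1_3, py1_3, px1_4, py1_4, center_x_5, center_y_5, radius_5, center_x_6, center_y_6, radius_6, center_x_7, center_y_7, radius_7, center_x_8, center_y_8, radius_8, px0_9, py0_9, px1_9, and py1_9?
px0_1 = 180, py0_1 = 200, px1_1 = 270, py1_1 = 298, center_x_2 = 188, center_y_2 = 146, radius_2 = 52, px1_3 = 496, py1_3 = 358, px1_4 = 198, py1_4 = 402, center_x_5 = 474, center_y_5 = 156, radius_5 = 42, center_x_6 = 116, center_y_6 = 202, radius_6 = 54, center_x_7 = 128, center_y_7 = 166, radius_7 = 18, center_x_8 = 430, center_y_8 = 498, radius_8 = 20, px0_9 = 10, py0_9 = 236, px1_9 = 76, py1_9 = 302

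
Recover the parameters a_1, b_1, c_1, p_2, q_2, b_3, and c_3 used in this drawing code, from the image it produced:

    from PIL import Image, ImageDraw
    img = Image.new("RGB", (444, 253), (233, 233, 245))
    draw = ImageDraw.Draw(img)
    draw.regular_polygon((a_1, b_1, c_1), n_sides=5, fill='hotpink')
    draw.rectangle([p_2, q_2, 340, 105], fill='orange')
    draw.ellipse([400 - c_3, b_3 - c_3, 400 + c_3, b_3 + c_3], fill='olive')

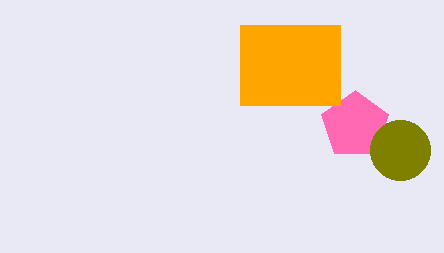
a_1 = 355, b_1 = 125, c_1 = 35, p_2 = 240, q_2 = 25, b_3 = 150, c_3 = 30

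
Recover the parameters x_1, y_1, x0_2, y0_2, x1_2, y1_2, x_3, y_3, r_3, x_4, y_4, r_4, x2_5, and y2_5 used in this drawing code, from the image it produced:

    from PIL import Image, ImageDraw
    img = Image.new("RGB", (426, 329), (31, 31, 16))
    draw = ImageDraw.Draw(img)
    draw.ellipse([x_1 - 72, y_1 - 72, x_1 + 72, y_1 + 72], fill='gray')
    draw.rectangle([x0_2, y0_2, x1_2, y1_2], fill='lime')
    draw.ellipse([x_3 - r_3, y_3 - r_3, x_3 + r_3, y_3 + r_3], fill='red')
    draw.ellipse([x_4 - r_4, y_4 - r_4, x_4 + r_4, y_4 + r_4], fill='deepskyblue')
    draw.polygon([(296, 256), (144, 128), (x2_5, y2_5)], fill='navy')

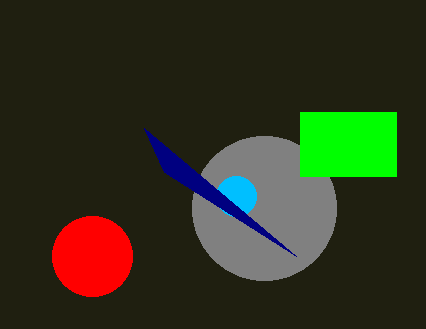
x_1 = 264; y_1 = 208; x0_2 = 300; y0_2 = 112; x1_2 = 396; y1_2 = 176; x_3 = 92; y_3 = 256; r_3 = 40; x_4 = 236; y_4 = 196; r_4 = 20; x2_5 = 164; y2_5 = 172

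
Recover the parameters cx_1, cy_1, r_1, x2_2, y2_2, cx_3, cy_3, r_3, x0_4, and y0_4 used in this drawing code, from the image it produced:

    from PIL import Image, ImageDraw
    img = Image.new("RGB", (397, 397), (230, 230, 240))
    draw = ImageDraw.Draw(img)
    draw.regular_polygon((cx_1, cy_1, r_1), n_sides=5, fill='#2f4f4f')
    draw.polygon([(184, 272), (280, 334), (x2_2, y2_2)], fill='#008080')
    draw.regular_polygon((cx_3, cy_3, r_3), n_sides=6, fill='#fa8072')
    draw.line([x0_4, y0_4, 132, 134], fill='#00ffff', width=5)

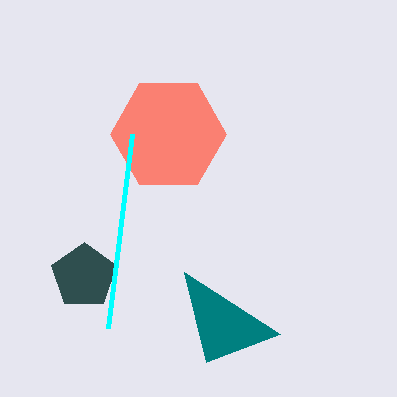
cx_1 = 84
cy_1 = 276
r_1 = 34
x2_2 = 206
y2_2 = 362
cx_3 = 168
cy_3 = 134
r_3 = 58
x0_4 = 108
y0_4 = 328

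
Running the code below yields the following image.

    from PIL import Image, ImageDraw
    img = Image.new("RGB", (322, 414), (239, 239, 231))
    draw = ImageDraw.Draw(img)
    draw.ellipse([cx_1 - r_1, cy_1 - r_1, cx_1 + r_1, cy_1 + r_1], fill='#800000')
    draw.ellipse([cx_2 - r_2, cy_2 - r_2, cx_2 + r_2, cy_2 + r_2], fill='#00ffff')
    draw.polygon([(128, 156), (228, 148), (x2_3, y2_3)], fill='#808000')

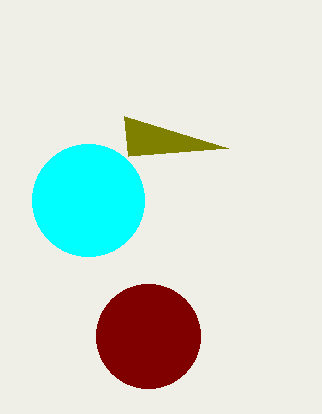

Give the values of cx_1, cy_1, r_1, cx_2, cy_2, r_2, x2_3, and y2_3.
cx_1 = 148
cy_1 = 336
r_1 = 52
cx_2 = 88
cy_2 = 200
r_2 = 56
x2_3 = 124
y2_3 = 116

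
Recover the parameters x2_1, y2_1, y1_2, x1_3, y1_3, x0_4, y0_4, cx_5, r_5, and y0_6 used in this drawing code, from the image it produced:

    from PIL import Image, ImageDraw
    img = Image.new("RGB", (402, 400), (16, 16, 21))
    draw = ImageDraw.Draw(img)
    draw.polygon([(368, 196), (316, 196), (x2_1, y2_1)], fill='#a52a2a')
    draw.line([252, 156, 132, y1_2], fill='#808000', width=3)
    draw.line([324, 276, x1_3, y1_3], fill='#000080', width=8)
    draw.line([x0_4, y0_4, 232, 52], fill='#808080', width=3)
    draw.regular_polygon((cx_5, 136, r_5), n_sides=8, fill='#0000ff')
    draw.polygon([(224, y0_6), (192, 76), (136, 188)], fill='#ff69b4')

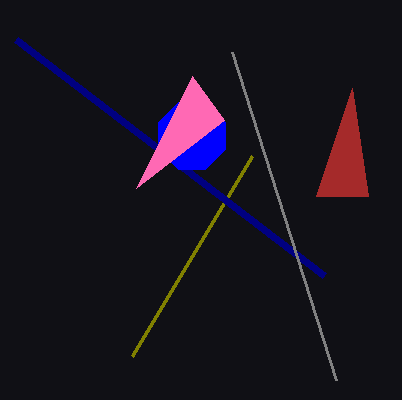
x2_1 = 352, y2_1 = 88, y1_2 = 356, x1_3 = 16, y1_3 = 40, x0_4 = 336, y0_4 = 380, cx_5 = 192, r_5 = 36, y0_6 = 120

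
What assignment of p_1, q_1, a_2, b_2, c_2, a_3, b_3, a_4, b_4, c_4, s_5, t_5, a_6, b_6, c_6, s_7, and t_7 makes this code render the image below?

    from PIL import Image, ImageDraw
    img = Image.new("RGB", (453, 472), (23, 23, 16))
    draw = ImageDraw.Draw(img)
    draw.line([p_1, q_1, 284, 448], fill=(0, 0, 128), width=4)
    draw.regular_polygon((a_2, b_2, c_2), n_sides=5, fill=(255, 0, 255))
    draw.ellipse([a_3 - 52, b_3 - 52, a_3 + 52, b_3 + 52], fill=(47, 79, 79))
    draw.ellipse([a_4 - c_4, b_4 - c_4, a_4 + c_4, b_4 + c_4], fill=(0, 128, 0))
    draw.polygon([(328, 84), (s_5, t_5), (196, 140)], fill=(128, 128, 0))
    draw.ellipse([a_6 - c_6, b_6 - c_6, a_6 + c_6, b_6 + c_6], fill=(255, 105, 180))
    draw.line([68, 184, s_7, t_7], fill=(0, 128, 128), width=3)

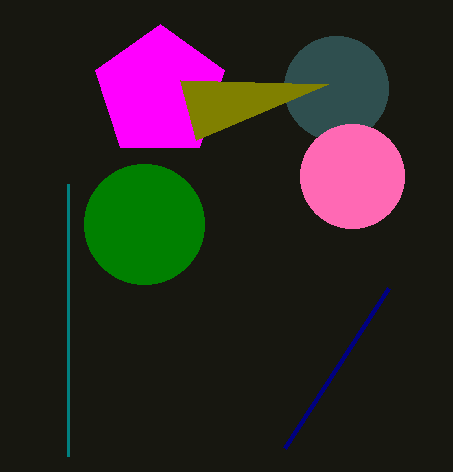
p_1 = 388, q_1 = 288, a_2 = 160, b_2 = 92, c_2 = 68, a_3 = 336, b_3 = 88, a_4 = 144, b_4 = 224, c_4 = 60, s_5 = 180, t_5 = 80, a_6 = 352, b_6 = 176, c_6 = 52, s_7 = 68, t_7 = 456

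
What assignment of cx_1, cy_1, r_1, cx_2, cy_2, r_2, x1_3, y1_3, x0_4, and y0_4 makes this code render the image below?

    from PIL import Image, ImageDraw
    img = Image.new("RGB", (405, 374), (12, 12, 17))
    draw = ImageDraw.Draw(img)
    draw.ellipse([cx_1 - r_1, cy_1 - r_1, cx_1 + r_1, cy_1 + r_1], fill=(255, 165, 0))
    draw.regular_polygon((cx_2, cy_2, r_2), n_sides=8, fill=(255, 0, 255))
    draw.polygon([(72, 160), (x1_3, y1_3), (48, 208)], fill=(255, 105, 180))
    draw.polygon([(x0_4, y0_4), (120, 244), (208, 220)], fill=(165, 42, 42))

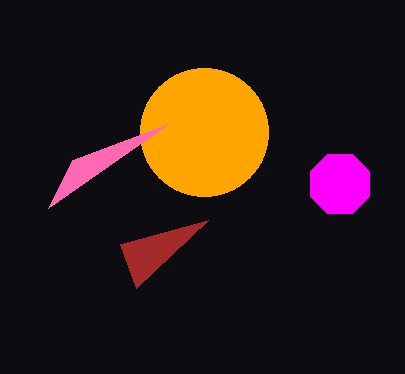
cx_1 = 204, cy_1 = 132, r_1 = 64, cx_2 = 340, cy_2 = 184, r_2 = 32, x1_3 = 168, y1_3 = 124, x0_4 = 136, y0_4 = 288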